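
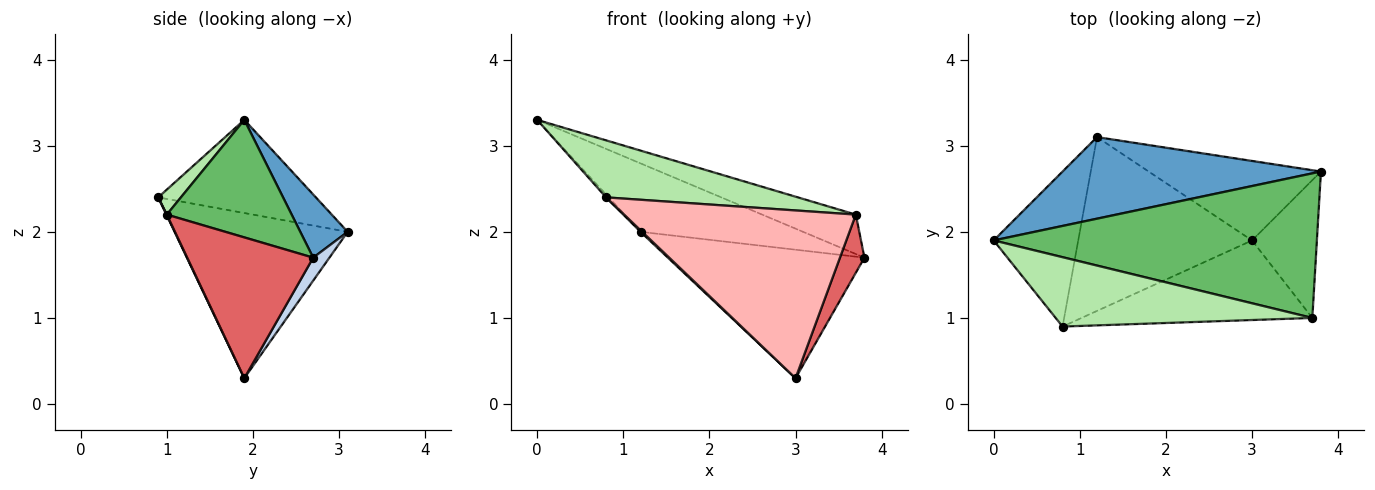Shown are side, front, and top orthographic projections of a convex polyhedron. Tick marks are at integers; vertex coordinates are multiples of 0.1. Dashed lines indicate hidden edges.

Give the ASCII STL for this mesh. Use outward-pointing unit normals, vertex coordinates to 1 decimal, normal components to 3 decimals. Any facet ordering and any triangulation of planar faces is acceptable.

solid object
 facet normal 0.184 0.632 0.753
  outer loop
   vertex 1.2 3.1 2.0
   vertex 0.0 1.9 3.3
   vertex 3.8 2.7 1.7
  endloop
 endfacet
 facet normal 0.070 0.848 -0.525
  outer loop
   vertex 1.2 3.1 2.0
   vertex 3.8 2.7 1.7
   vertex 3.0 1.9 0.3
  endloop
 endfacet
 facet normal -0.740 0.012 -0.672
  outer loop
   vertex 1.2 3.1 2.0
   vertex 0.8 0.9 2.4
   vertex 0.0 1.9 3.3
  endloop
 endfacet
 facet normal -0.689 -0.007 -0.725
  outer loop
   vertex 1.2 3.1 2.0
   vertex 3.0 1.9 0.3
   vertex 0.8 0.9 2.4
  endloop
 endfacet
 facet normal 0.331 0.248 0.910
  outer loop
   vertex 3.7 1.0 2.2
   vertex 3.8 2.7 1.7
   vertex 0.0 1.9 3.3
  endloop
 endfacet
 facet normal 0.075 -0.633 0.770
  outer loop
   vertex 3.7 1.0 2.2
   vertex 0.0 1.9 3.3
   vertex 0.8 0.9 2.4
  endloop
 endfacet
 facet normal 0.895 -0.174 -0.412
  outer loop
   vertex 3.7 1.0 2.2
   vertex 3.0 1.9 0.3
   vertex 3.8 2.7 1.7
  endloop
 endfacet
 facet normal 0.002 -0.904 -0.429
  outer loop
   vertex 3.7 1.0 2.2
   vertex 0.8 0.9 2.4
   vertex 3.0 1.9 0.3
  endloop
 endfacet
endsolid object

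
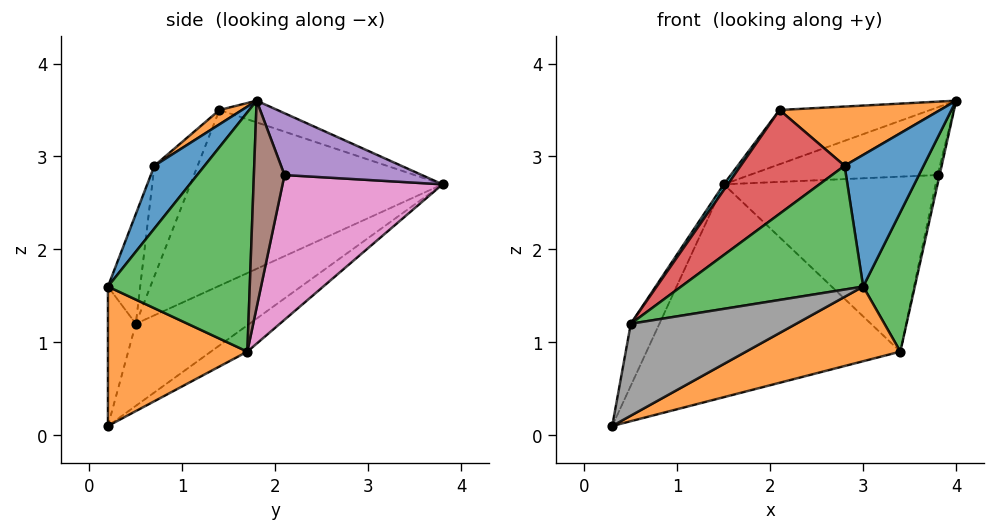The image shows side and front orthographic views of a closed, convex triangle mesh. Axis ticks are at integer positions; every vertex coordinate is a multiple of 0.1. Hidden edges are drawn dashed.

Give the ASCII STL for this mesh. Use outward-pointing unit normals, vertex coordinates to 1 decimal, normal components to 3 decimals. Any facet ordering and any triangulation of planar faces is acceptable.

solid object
 facet normal -0.086 0.602 -0.794
  outer loop
   vertex 3.4 1.7 0.9
   vertex 0.3 0.2 0.1
   vertex 1.5 3.8 2.7
  endloop
 endfacet
 facet normal 0.428 -0.473 -0.770
  outer loop
   vertex 3.4 1.7 0.9
   vertex 3.0 0.2 1.6
   vertex 0.3 0.2 0.1
  endloop
 endfacet
 facet normal 0.922 -0.336 -0.192
  outer loop
   vertex 3.4 1.7 0.9
   vertex 4.0 1.8 3.6
   vertex 3.0 0.2 1.6
  endloop
 endfacet
 facet normal -0.111 0.289 0.951
  outer loop
   vertex 2.1 1.4 3.5
   vertex 4.0 1.8 3.6
   vertex 1.5 3.8 2.7
  endloop
 endfacet
 facet normal 0.583 0.798 0.153
  outer loop
   vertex 3.8 2.1 2.8
   vertex 1.5 3.8 2.7
   vertex 4.0 1.8 3.6
  endloop
 endfacet
 facet normal 0.974 0.066 -0.219
  outer loop
   vertex 3.8 2.1 2.8
   vertex 4.0 1.8 3.6
   vertex 3.4 1.7 0.9
  endloop
 endfacet
 facet normal 0.578 0.765 -0.283
  outer loop
   vertex 3.8 2.1 2.8
   vertex 3.4 1.7 0.9
   vertex 1.5 3.8 2.7
  endloop
 endfacet
 facet normal -0.159 -0.945 0.287
  outer loop
   vertex 0.5 0.5 1.2
   vertex 0.3 0.2 0.1
   vertex 3.0 0.2 1.6
  endloop
 endfacet
 facet normal -0.964 0.243 0.109
  outer loop
   vertex 0.5 0.5 1.2
   vertex 1.5 3.8 2.7
   vertex 0.3 0.2 0.1
  endloop
 endfacet
 facet normal -0.818 -0.013 0.574
  outer loop
   vertex 0.5 0.5 1.2
   vertex 2.1 1.4 3.5
   vertex 1.5 3.8 2.7
  endloop
 endfacet
 facet normal 0.497 -0.782 0.377
  outer loop
   vertex 2.8 0.7 2.9
   vertex 3.0 0.2 1.6
   vertex 4.0 1.8 3.6
  endloop
 endfacet
 facet normal 0.084 -0.599 0.797
  outer loop
   vertex 2.8 0.7 2.9
   vertex 4.0 1.8 3.6
   vertex 2.1 1.4 3.5
  endloop
 endfacet
 facet normal -0.165 -0.929 0.332
  outer loop
   vertex 2.8 0.7 2.9
   vertex 0.5 0.5 1.2
   vertex 3.0 0.2 1.6
  endloop
 endfacet
 facet normal -0.325 -0.782 0.532
  outer loop
   vertex 2.8 0.7 2.9
   vertex 2.1 1.4 3.5
   vertex 0.5 0.5 1.2
  endloop
 endfacet
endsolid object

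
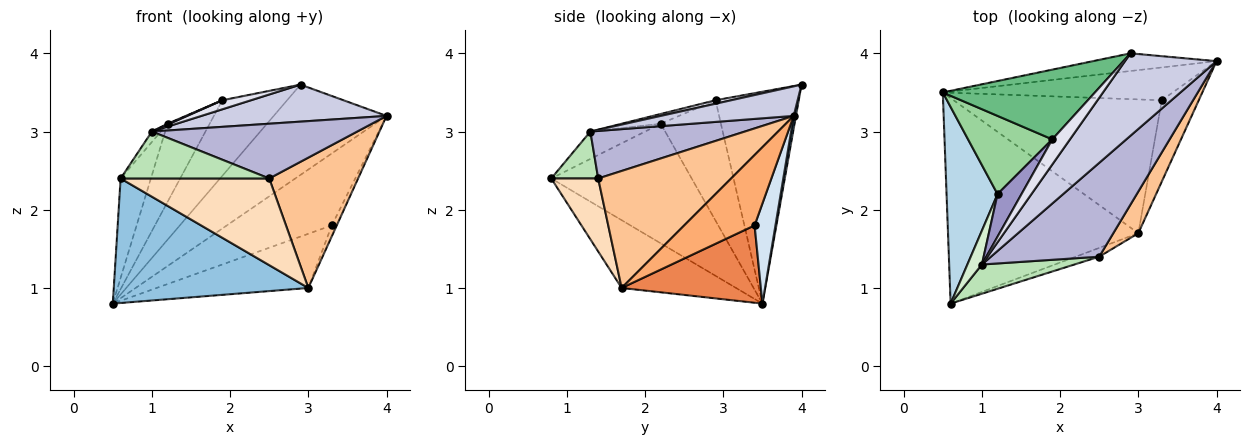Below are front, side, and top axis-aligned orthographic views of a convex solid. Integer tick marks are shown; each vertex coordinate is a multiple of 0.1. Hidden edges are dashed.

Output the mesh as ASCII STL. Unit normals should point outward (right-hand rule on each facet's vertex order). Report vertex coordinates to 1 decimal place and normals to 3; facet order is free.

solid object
 facet normal 0.019 0.981 -0.192
  outer loop
   vertex 2.9 4.0 3.6
   vertex 4.0 3.9 3.2
   vertex 0.5 3.5 0.8
  endloop
 endfacet
 facet normal -0.291 -0.496 -0.818
  outer loop
   vertex 3.0 1.7 1.0
   vertex 0.6 0.8 2.4
   vertex 0.5 3.5 0.8
  endloop
 endfacet
 facet normal -0.902 0.194 0.385
  outer loop
   vertex 1.2 2.2 3.1
   vertex 0.5 3.5 0.8
   vertex 0.6 0.8 2.4
  endloop
 endfacet
 facet normal 0.178 0.895 -0.409
  outer loop
   vertex 3.3 3.4 1.8
   vertex 0.5 3.5 0.8
   vertex 4.0 3.9 3.2
  endloop
 endfacet
 facet normal 0.326 0.355 -0.876
  outer loop
   vertex 3.3 3.4 1.8
   vertex 3.0 1.7 1.0
   vertex 0.5 3.5 0.8
  endloop
 endfacet
 facet normal 0.884 0.062 -0.464
  outer loop
   vertex 3.3 3.4 1.8
   vertex 4.0 3.9 3.2
   vertex 3.0 1.7 1.0
  endloop
 endfacet
 facet normal 0.819 -0.547 0.175
  outer loop
   vertex 2.5 1.4 2.4
   vertex 3.0 1.7 1.0
   vertex 4.0 3.9 3.2
  endloop
 endfacet
 facet normal 0.300 -0.949 -0.096
  outer loop
   vertex 2.5 1.4 2.4
   vertex 0.6 0.8 2.4
   vertex 3.0 1.7 1.0
  endloop
 endfacet
 facet normal -0.687 0.534 0.493
  outer loop
   vertex 1.9 2.9 3.4
   vertex 2.9 4.0 3.6
   vertex 0.5 3.5 0.8
  endloop
 endfacet
 facet normal -0.711 0.497 0.497
  outer loop
   vertex 1.9 2.9 3.4
   vertex 0.5 3.5 0.8
   vertex 1.2 2.2 3.1
  endloop
 endfacet
 facet normal 0.259 -0.820 0.511
  outer loop
   vertex 1.0 1.3 3.0
   vertex 0.6 0.8 2.4
   vertex 2.5 1.4 2.4
  endloop
 endfacet
 facet normal -0.874 0.143 0.464
  outer loop
   vertex 1.0 1.3 3.0
   vertex 1.2 2.2 3.1
   vertex 0.6 0.8 2.4
  endloop
 endfacet
 facet normal -0.378 -0.019 0.926
  outer loop
   vertex 1.0 1.3 3.0
   vertex 1.9 2.9 3.4
   vertex 1.2 2.2 3.1
  endloop
 endfacet
 facet normal 0.354 -0.471 0.808
  outer loop
   vertex 1.0 1.3 3.0
   vertex 2.5 1.4 2.4
   vertex 4.0 3.9 3.2
  endloop
 endfacet
 facet normal 0.282 -0.393 0.875
  outer loop
   vertex 1.0 1.3 3.0
   vertex 4.0 3.9 3.2
   vertex 2.9 4.0 3.6
  endloop
 endfacet
 facet normal 0.182 -0.334 0.925
  outer loop
   vertex 1.0 1.3 3.0
   vertex 2.9 4.0 3.6
   vertex 1.9 2.9 3.4
  endloop
 endfacet
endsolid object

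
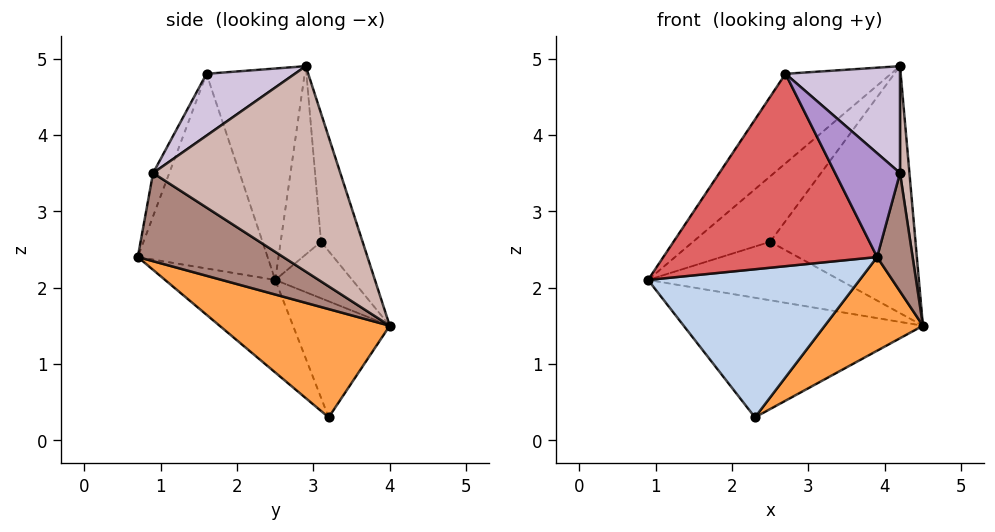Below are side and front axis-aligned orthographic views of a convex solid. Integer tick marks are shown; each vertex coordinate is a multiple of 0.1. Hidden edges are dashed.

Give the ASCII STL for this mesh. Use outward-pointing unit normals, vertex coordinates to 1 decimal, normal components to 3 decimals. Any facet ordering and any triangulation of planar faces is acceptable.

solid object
 facet normal -0.374 0.925 0.069
  outer loop
   vertex 2.3 3.2 0.3
   vertex 0.9 2.5 2.1
   vertex 4.5 4.0 1.5
  endloop
 endfacet
 facet normal -0.378 -0.725 -0.576
  outer loop
   vertex 2.3 3.2 0.3
   vertex 3.9 0.7 2.4
   vertex 0.9 2.5 2.1
  endloop
 endfacet
 facet normal 0.540 -0.311 -0.782
  outer loop
   vertex 2.3 3.2 0.3
   vertex 4.5 4.0 1.5
   vertex 3.9 0.7 2.4
  endloop
 endfacet
 facet normal -0.372 0.925 0.080
  outer loop
   vertex 2.5 3.1 2.6
   vertex 4.5 4.0 1.5
   vertex 0.9 2.5 2.1
  endloop
 endfacet
 facet normal -0.427 0.817 0.387
  outer loop
   vertex 2.5 3.1 2.6
   vertex 0.9 2.5 2.1
   vertex 4.2 2.9 4.9
  endloop
 endfacet
 facet normal -0.264 0.924 0.276
  outer loop
   vertex 2.5 3.1 2.6
   vertex 4.2 2.9 4.9
   vertex 4.5 4.0 1.5
  endloop
 endfacet
 facet normal -0.518 -0.853 0.061
  outer loop
   vertex 2.7 1.6 4.8
   vertex 0.9 2.5 2.1
   vertex 3.9 0.7 2.4
  endloop
 endfacet
 facet normal -0.558 0.600 0.572
  outer loop
   vertex 2.7 1.6 4.8
   vertex 4.2 2.9 4.9
   vertex 0.9 2.5 2.1
  endloop
 endfacet
 facet normal -0.236 -0.943 0.236
  outer loop
   vertex 4.2 0.9 3.5
   vertex 2.7 1.6 4.8
   vertex 3.9 0.7 2.4
  endloop
 endfacet
 facet normal 0.405 -0.524 0.749
  outer loop
   vertex 4.2 0.9 3.5
   vertex 4.2 2.9 4.9
   vertex 2.7 1.6 4.8
  endloop
 endfacet
 facet normal 0.948 -0.232 -0.217
  outer loop
   vertex 4.2 0.9 3.5
   vertex 3.9 0.7 2.4
   vertex 4.5 4.0 1.5
  endloop
 endfacet
 facet normal 0.996 -0.050 0.072
  outer loop
   vertex 4.2 0.9 3.5
   vertex 4.5 4.0 1.5
   vertex 4.2 2.9 4.9
  endloop
 endfacet
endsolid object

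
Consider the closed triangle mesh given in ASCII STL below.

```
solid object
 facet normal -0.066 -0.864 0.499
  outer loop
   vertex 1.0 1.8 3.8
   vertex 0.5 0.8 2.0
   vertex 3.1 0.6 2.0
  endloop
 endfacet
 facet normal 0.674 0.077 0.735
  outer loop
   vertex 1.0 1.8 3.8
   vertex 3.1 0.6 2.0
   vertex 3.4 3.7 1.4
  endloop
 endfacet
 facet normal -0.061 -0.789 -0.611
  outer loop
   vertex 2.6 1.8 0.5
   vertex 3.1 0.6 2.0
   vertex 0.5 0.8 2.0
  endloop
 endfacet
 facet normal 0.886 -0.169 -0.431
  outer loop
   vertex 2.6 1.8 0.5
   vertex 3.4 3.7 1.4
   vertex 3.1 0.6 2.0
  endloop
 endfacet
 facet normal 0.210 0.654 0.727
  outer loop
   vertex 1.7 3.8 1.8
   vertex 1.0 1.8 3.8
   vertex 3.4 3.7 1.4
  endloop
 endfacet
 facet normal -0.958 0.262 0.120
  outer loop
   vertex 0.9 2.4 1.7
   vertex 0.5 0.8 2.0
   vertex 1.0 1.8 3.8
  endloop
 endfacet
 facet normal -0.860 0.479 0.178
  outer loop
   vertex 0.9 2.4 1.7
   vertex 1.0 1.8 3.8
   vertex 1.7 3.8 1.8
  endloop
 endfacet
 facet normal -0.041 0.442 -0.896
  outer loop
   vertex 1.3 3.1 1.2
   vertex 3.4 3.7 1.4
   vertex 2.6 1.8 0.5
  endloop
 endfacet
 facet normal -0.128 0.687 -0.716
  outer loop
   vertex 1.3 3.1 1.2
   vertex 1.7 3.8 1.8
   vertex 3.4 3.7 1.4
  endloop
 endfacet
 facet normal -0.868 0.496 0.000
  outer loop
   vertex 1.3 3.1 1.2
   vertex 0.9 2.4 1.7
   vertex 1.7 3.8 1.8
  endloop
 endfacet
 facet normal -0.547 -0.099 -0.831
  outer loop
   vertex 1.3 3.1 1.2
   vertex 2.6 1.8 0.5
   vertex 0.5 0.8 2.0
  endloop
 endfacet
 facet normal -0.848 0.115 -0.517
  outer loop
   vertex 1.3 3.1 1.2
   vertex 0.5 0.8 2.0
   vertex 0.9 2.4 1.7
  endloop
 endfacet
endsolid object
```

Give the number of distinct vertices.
8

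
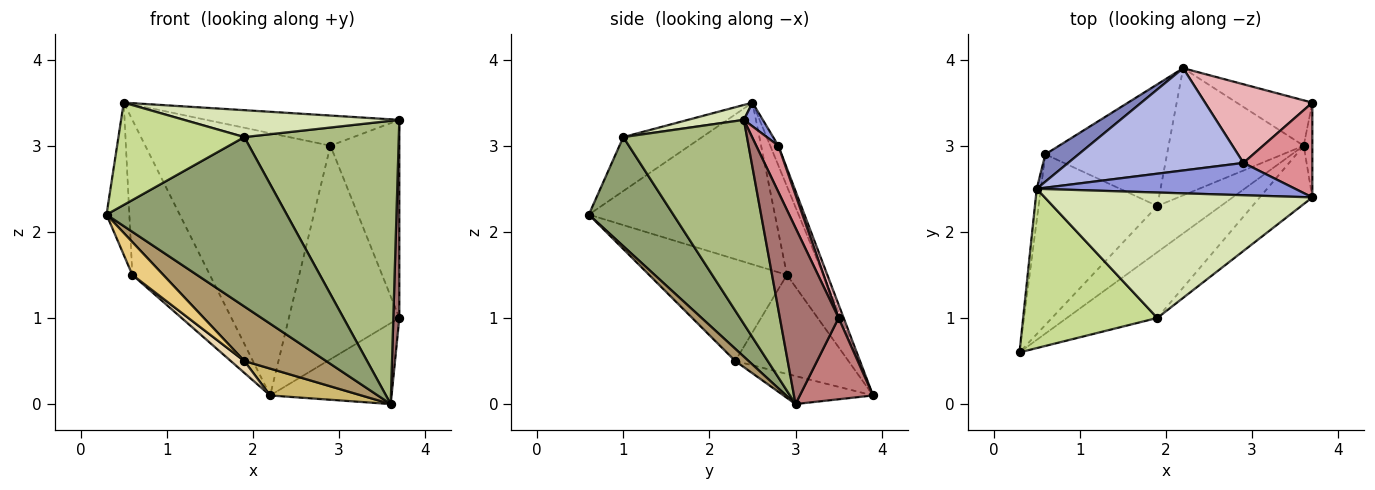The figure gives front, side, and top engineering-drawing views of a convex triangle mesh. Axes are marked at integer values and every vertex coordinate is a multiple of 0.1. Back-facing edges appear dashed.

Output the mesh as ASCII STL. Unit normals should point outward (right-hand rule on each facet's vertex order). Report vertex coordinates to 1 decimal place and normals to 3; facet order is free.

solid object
 facet normal -0.992 0.122 -0.025
  outer loop
   vertex 0.6 2.9 1.5
   vertex 0.3 0.6 2.2
   vertex 0.5 2.5 3.5
  endloop
 endfacet
 facet normal -0.420 0.894 0.158
  outer loop
   vertex 0.6 2.9 1.5
   vertex 0.5 2.5 3.5
   vertex 2.2 3.9 0.1
  endloop
 endfacet
 facet normal 0.067 0.681 0.729
  outer loop
   vertex 2.9 2.8 3.0
   vertex 0.5 2.5 3.5
   vertex 3.7 2.4 3.3
  endloop
 endfacet
 facet normal -0.041 0.931 0.363
  outer loop
   vertex 2.9 2.8 3.0
   vertex 2.2 3.9 0.1
   vertex 0.5 2.5 3.5
  endloop
 endfacet
 facet normal 0.400 -0.854 -0.332
  outer loop
   vertex 1.9 1.0 3.1
   vertex 0.3 0.6 2.2
   vertex 3.6 3.0 0.0
  endloop
 endfacet
 facet normal 0.617 -0.771 -0.159
  outer loop
   vertex 1.9 1.0 3.1
   vertex 3.6 3.0 0.0
   vertex 3.7 2.4 3.3
  endloop
 endfacet
 facet normal -0.320 -0.512 0.797
  outer loop
   vertex 1.9 1.0 3.1
   vertex 0.5 2.5 3.5
   vertex 0.3 0.6 2.2
  endloop
 endfacet
 facet normal 0.054 -0.210 0.976
  outer loop
   vertex 1.9 1.0 3.1
   vertex 3.7 2.4 3.3
   vertex 0.5 2.5 3.5
  endloop
 endfacet
 facet normal 0.123 -0.757 -0.641
  outer loop
   vertex 1.9 2.3 0.5
   vertex 3.6 3.0 0.0
   vertex 0.3 0.6 2.2
  endloop
 endfacet
 facet normal -0.199 -0.202 -0.959
  outer loop
   vertex 1.9 2.3 0.5
   vertex 2.2 3.9 0.1
   vertex 3.6 3.0 0.0
  endloop
 endfacet
 facet normal -0.644 -0.145 -0.751
  outer loop
   vertex 1.9 2.3 0.5
   vertex 0.3 0.6 2.2
   vertex 0.6 2.9 1.5
  endloop
 endfacet
 facet normal -0.630 -0.075 -0.773
  outer loop
   vertex 1.9 2.3 0.5
   vertex 0.6 2.9 1.5
   vertex 2.2 3.9 0.1
  endloop
 endfacet
 facet normal 0.994 -0.102 -0.049
  outer loop
   vertex 3.7 3.5 1.0
   vertex 3.7 2.4 3.3
   vertex 3.6 3.0 0.0
  endloop
 endfacet
 facet normal 0.465 0.772 -0.433
  outer loop
   vertex 3.7 3.5 1.0
   vertex 3.6 3.0 0.0
   vertex 2.2 3.9 0.1
  endloop
 endfacet
 facet normal 0.278 0.867 0.414
  outer loop
   vertex 3.7 3.5 1.0
   vertex 2.9 2.8 3.0
   vertex 3.7 2.4 3.3
  endloop
 endfacet
 facet normal 0.043 0.938 0.345
  outer loop
   vertex 3.7 3.5 1.0
   vertex 2.2 3.9 0.1
   vertex 2.9 2.8 3.0
  endloop
 endfacet
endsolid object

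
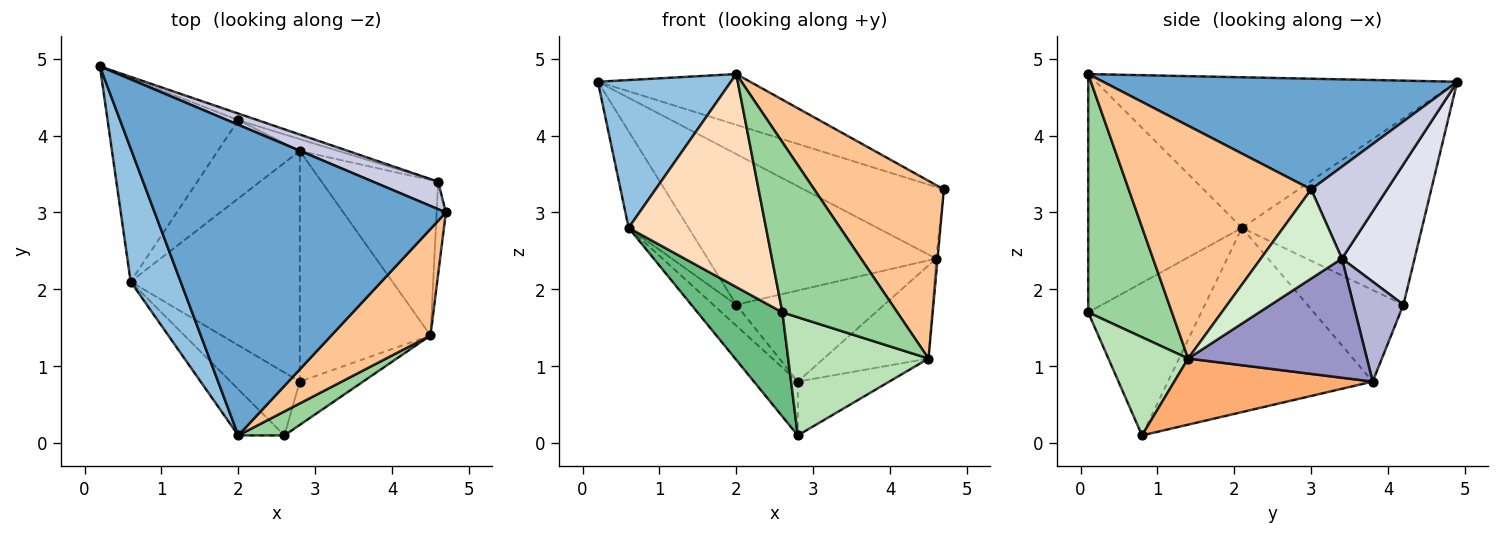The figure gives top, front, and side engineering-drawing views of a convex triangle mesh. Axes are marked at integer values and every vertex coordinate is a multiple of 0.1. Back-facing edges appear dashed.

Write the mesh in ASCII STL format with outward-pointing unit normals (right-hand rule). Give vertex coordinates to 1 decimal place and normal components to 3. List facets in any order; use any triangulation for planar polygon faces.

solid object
 facet normal 0.351 0.151 0.924
  outer loop
   vertex 2.0 0.1 4.8
   vertex 4.7 3.0 3.3
   vertex 0.2 4.9 4.7
  endloop
 endfacet
 facet normal -0.896 -0.330 0.297
  outer loop
   vertex 0.6 2.1 2.8
   vertex 2.0 0.1 4.8
   vertex 0.2 4.9 4.7
  endloop
 endfacet
 facet normal -0.728 0.156 -0.668
  outer loop
   vertex 0.6 2.1 2.8
   vertex 2.8 3.8 0.8
   vertex 2.8 0.8 0.1
  endloop
 endfacet
 facet normal -0.790 0.263 -0.554
  outer loop
   vertex 2.0 4.2 1.8
   vertex 0.6 2.1 2.8
   vertex 0.2 4.9 4.7
  endloop
 endfacet
 facet normal -0.733 0.176 -0.657
  outer loop
   vertex 2.0 4.2 1.8
   vertex 2.8 3.8 0.8
   vertex 0.6 2.1 2.8
  endloop
 endfacet
 facet normal 0.442 0.204 -0.874
  outer loop
   vertex 4.5 1.4 1.1
   vertex 2.8 0.8 0.1
   vertex 2.8 3.8 0.8
  endloop
 endfacet
 facet normal 0.770 -0.547 0.328
  outer loop
   vertex 4.5 1.4 1.1
   vertex 4.7 3.0 3.3
   vertex 2.0 0.1 4.8
  endloop
 endfacet
 facet normal -0.738 -0.659 -0.143
  outer loop
   vertex 2.6 0.1 1.7
   vertex 2.0 0.1 4.8
   vertex 0.6 2.1 2.8
  endloop
 endfacet
 facet normal -0.752 -0.564 -0.341
  outer loop
   vertex 2.6 0.1 1.7
   vertex 0.6 2.1 2.8
   vertex 2.8 0.8 0.1
  endloop
 endfacet
 facet normal 0.585 -0.803 0.113
  outer loop
   vertex 2.6 0.1 1.7
   vertex 4.5 1.4 1.1
   vertex 2.0 0.1 4.8
  endloop
 endfacet
 facet normal 0.471 -0.828 -0.304
  outer loop
   vertex 2.6 0.1 1.7
   vertex 2.8 0.8 0.1
   vertex 4.5 1.4 1.1
  endloop
 endfacet
 facet normal 0.995 0.017 -0.103
  outer loop
   vertex 4.6 3.4 2.4
   vertex 4.7 3.0 3.3
   vertex 4.5 1.4 1.1
  endloop
 endfacet
 facet normal 0.659 0.386 -0.645
  outer loop
   vertex 4.6 3.4 2.4
   vertex 4.5 1.4 1.1
   vertex 2.8 3.8 0.8
  endloop
 endfacet
 facet normal 0.318 0.940 -0.122
  outer loop
   vertex 4.6 3.4 2.4
   vertex 2.8 3.8 0.8
   vertex 2.0 4.2 1.8
  endloop
 endfacet
 facet normal 0.451 0.833 0.320
  outer loop
   vertex 4.6 3.4 2.4
   vertex 0.2 4.9 4.7
   vertex 4.7 3.0 3.3
  endloop
 endfacet
 facet normal 0.303 0.952 -0.042
  outer loop
   vertex 4.6 3.4 2.4
   vertex 2.0 4.2 1.8
   vertex 0.2 4.9 4.7
  endloop
 endfacet
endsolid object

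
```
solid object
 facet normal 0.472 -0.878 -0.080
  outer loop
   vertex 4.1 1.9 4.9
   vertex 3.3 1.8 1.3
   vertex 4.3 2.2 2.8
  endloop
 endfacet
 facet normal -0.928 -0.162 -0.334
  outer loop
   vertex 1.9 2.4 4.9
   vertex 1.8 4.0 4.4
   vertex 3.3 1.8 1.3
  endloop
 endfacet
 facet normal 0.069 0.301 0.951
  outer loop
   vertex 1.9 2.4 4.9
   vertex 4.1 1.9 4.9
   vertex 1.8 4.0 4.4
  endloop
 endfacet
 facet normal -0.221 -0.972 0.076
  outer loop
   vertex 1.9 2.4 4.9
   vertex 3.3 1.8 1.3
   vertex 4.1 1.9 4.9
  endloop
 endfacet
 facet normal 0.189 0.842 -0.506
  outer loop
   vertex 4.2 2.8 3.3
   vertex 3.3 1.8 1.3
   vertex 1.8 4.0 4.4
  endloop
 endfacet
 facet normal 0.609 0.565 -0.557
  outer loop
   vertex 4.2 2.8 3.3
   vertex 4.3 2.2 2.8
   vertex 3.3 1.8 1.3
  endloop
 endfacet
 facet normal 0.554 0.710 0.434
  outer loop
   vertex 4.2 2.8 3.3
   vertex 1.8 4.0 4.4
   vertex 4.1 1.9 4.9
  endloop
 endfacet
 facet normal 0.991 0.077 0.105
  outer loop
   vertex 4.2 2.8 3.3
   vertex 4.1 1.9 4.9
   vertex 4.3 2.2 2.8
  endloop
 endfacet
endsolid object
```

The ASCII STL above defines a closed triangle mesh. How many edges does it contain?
12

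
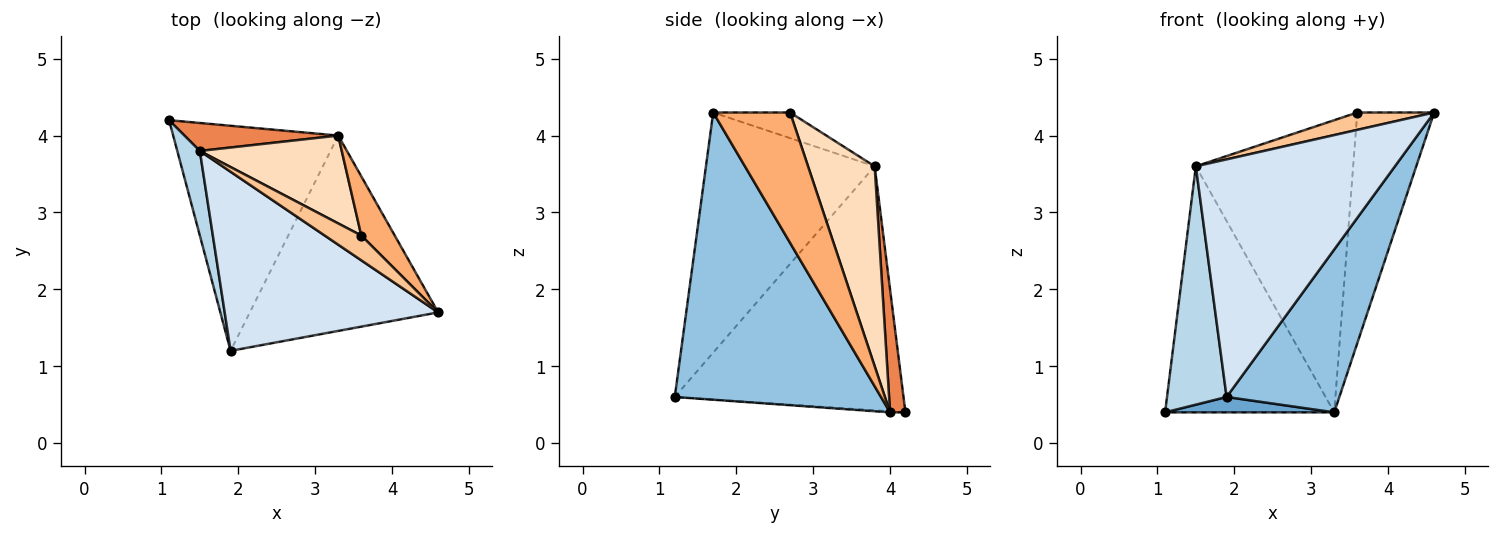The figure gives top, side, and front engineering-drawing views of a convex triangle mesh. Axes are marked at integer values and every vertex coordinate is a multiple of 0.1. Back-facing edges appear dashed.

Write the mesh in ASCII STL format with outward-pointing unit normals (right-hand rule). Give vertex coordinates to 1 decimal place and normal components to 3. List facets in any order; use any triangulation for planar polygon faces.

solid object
 facet normal -0.006 -0.068 -0.998
  outer loop
   vertex 3.3 4.0 0.4
   vertex 1.9 1.2 0.6
   vertex 1.1 4.2 0.4
  endloop
 endfacet
 facet normal 0.760 -0.416 -0.499
  outer loop
   vertex 3.3 4.0 0.4
   vertex 4.6 1.7 4.3
   vertex 1.9 1.2 0.6
  endloop
 endfacet
 facet normal -0.964 -0.251 0.089
  outer loop
   vertex 1.5 3.8 3.6
   vertex 1.1 4.2 0.4
   vertex 1.9 1.2 0.6
  endloop
 endfacet
 facet normal -0.561 -0.661 0.498
  outer loop
   vertex 1.5 3.8 3.6
   vertex 1.9 1.2 0.6
   vertex 4.6 1.7 4.3
  endloop
 endfacet
 facet normal 0.090 0.990 0.112
  outer loop
   vertex 1.5 3.8 3.6
   vertex 3.3 4.0 0.4
   vertex 1.1 4.2 0.4
  endloop
 endfacet
 facet normal 0.696 0.696 0.178
  outer loop
   vertex 3.6 2.7 4.3
   vertex 4.6 1.7 4.3
   vertex 3.3 4.0 0.4
  endloop
 endfacet
 facet normal -0.497 -0.497 0.711
  outer loop
   vertex 3.6 2.7 4.3
   vertex 1.5 3.8 3.6
   vertex 4.6 1.7 4.3
  endloop
 endfacet
 facet normal 0.376 0.887 0.267
  outer loop
   vertex 3.6 2.7 4.3
   vertex 3.3 4.0 0.4
   vertex 1.5 3.8 3.6
  endloop
 endfacet
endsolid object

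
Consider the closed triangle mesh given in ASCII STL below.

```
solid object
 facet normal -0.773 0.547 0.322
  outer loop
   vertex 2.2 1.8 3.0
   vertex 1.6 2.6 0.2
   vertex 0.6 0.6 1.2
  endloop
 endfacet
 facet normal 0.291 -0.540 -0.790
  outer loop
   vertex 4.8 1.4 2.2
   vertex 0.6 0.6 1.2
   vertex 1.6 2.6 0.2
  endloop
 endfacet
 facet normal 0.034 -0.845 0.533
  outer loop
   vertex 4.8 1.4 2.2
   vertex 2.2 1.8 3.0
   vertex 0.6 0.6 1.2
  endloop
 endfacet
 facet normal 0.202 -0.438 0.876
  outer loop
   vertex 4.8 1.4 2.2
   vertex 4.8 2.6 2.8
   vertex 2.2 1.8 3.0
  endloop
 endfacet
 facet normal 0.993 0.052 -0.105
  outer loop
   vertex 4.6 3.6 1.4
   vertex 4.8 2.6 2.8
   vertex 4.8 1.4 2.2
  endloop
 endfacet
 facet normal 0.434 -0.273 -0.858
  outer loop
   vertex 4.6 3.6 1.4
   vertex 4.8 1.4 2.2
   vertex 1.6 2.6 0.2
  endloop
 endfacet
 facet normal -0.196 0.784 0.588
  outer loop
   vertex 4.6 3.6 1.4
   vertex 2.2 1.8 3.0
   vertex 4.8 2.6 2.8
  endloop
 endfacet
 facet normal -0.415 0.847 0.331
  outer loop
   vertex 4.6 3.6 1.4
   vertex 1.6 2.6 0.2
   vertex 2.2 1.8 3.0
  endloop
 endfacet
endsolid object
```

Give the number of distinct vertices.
6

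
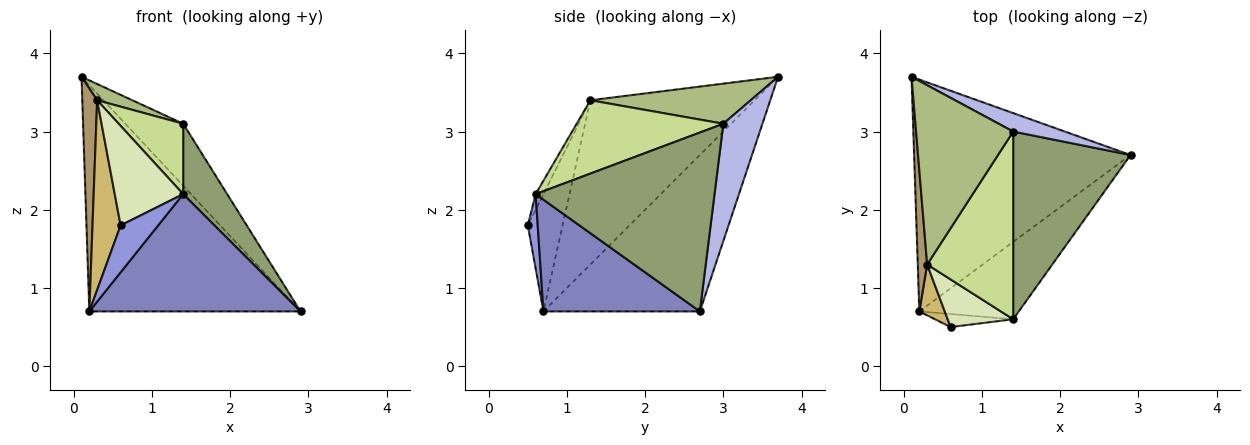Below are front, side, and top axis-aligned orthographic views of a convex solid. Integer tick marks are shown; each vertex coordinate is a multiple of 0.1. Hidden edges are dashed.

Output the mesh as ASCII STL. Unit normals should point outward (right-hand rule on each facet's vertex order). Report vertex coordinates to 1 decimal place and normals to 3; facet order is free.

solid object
 facet normal -0.460 0.620 -0.636
  outer loop
   vertex 0.2 0.7 0.7
   vertex 0.1 3.7 3.7
   vertex 2.9 2.7 0.7
  endloop
 endfacet
 facet normal 0.526 -0.710 -0.468
  outer loop
   vertex 0.2 0.7 0.7
   vertex 2.9 2.7 0.7
   vertex 1.4 0.6 2.2
  endloop
 endfacet
 facet normal 0.246 -0.934 -0.259
  outer loop
   vertex 0.2 0.7 0.7
   vertex 1.4 0.6 2.2
   vertex 0.6 0.5 1.8
  endloop
 endfacet
 facet normal 0.544 0.805 0.239
  outer loop
   vertex 1.4 3.0 3.1
   vertex 2.9 2.7 0.7
   vertex 0.1 3.7 3.7
  endloop
 endfacet
 facet normal 0.819 -0.201 0.537
  outer loop
   vertex 1.4 3.0 3.1
   vertex 1.4 0.6 2.2
   vertex 2.9 2.7 0.7
  endloop
 endfacet
 facet normal 0.380 -0.083 0.921
  outer loop
   vertex 0.3 1.3 3.4
   vertex 1.4 3.0 3.1
   vertex 0.1 3.7 3.7
  endloop
 endfacet
 facet normal 0.624 -0.274 0.732
  outer loop
   vertex 0.3 1.3 3.4
   vertex 1.4 0.6 2.2
   vertex 1.4 3.0 3.1
  endloop
 endfacet
 facet normal -0.103 -0.897 0.429
  outer loop
   vertex 0.3 1.3 3.4
   vertex 0.6 0.5 1.8
   vertex 1.4 0.6 2.2
  endloop
 endfacet
 facet normal -0.994 -0.090 0.057
  outer loop
   vertex 0.3 1.3 3.4
   vertex 0.1 3.7 3.7
   vertex 0.2 0.7 0.7
  endloop
 endfacet
 facet normal -0.767 -0.620 0.166
  outer loop
   vertex 0.3 1.3 3.4
   vertex 0.2 0.7 0.7
   vertex 0.6 0.5 1.8
  endloop
 endfacet
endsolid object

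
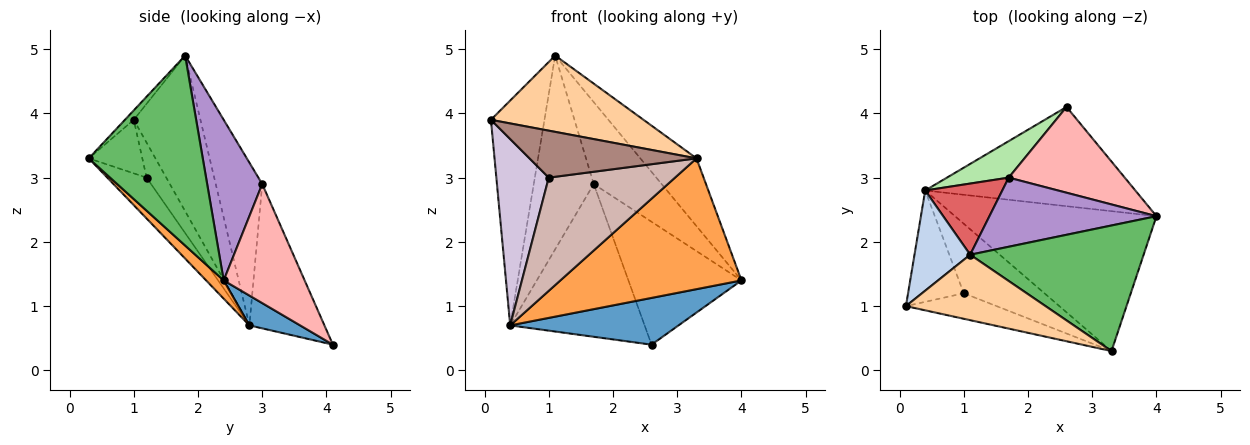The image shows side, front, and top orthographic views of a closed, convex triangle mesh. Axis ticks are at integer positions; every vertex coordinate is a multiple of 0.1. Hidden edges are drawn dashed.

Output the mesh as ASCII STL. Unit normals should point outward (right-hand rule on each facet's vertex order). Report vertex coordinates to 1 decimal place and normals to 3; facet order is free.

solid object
 facet normal 0.127 -0.423 -0.897
  outer loop
   vertex 0.4 2.8 0.7
   vertex 2.6 4.1 0.4
   vertex 4.0 2.4 1.4
  endloop
 endfacet
 facet normal -0.751 0.603 0.269
  outer loop
   vertex 0.4 2.8 0.7
   vertex 0.1 1.0 3.9
   vertex 1.1 1.8 4.9
  endloop
 endfacet
 facet normal 0.066 -0.681 -0.729
  outer loop
   vertex 3.3 0.3 3.3
   vertex 0.4 2.8 0.7
   vertex 4.0 2.4 1.4
  endloop
 endfacet
 facet normal -0.044 -0.758 0.650
  outer loop
   vertex 3.3 0.3 3.3
   vertex 1.1 1.8 4.9
   vertex 0.1 1.0 3.9
  endloop
 endfacet
 facet normal 0.694 0.342 0.634
  outer loop
   vertex 3.3 0.3 3.3
   vertex 4.0 2.4 1.4
   vertex 1.1 1.8 4.9
  endloop
 endfacet
 facet normal -0.477 0.855 0.204
  outer loop
   vertex 1.7 3.0 2.9
   vertex 2.6 4.1 0.4
   vertex 0.4 2.8 0.7
  endloop
 endfacet
 facet normal -0.589 0.759 0.279
  outer loop
   vertex 1.7 3.0 2.9
   vertex 0.4 2.8 0.7
   vertex 1.1 1.8 4.9
  endloop
 endfacet
 facet normal 0.506 0.707 0.493
  outer loop
   vertex 1.7 3.0 2.9
   vertex 4.0 2.4 1.4
   vertex 2.6 4.1 0.4
  endloop
 endfacet
 facet normal 0.527 0.650 0.548
  outer loop
   vertex 1.7 3.0 2.9
   vertex 1.1 1.8 4.9
   vertex 4.0 2.4 1.4
  endloop
 endfacet
 facet normal -0.307 -0.817 -0.488
  outer loop
   vertex 1.0 1.2 3.0
   vertex 0.1 1.0 3.9
   vertex 0.4 2.8 0.7
  endloop
 endfacet
 facet normal -0.271 -0.846 -0.459
  outer loop
   vertex 1.0 1.2 3.0
   vertex 3.3 0.3 3.3
   vertex 0.1 1.0 3.9
  endloop
 endfacet
 facet normal -0.256 -0.824 -0.506
  outer loop
   vertex 1.0 1.2 3.0
   vertex 0.4 2.8 0.7
   vertex 3.3 0.3 3.3
  endloop
 endfacet
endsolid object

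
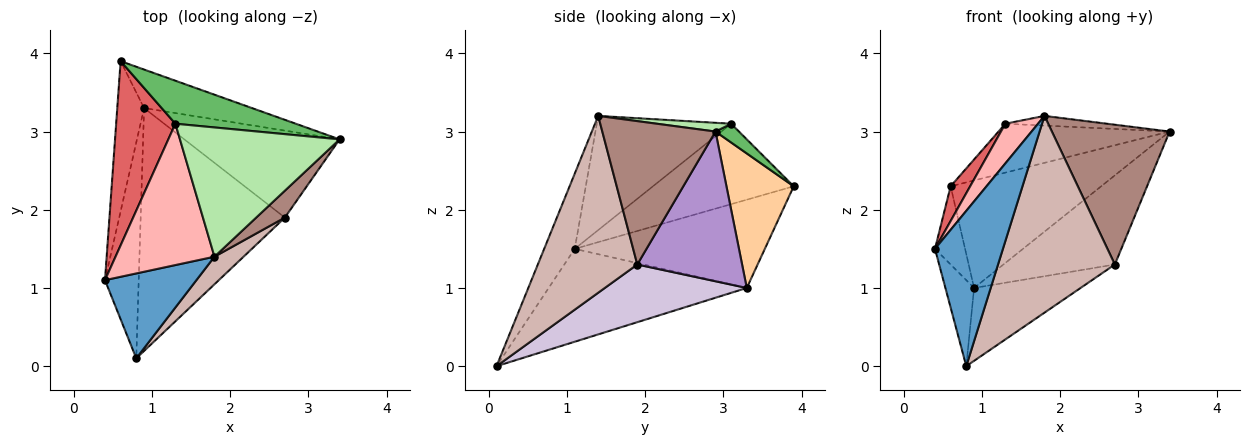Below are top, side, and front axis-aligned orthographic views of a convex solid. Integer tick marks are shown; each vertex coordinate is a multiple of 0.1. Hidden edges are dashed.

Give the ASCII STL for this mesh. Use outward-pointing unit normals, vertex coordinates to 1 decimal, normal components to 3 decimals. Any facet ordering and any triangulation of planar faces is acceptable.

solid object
 facet normal -0.367 -0.816 0.446
  outer loop
   vertex 1.8 1.4 3.2
   vertex 0.4 1.1 1.5
   vertex 0.8 0.1 0.0
  endloop
 endfacet
 facet normal -0.946 0.150 -0.287
  outer loop
   vertex 0.9 3.3 1.0
   vertex 0.4 1.1 1.5
   vertex 0.6 3.9 2.3
  endloop
 endfacet
 facet normal -0.931 0.135 -0.338
  outer loop
   vertex 0.9 3.3 1.0
   vertex 0.8 0.1 0.0
   vertex 0.4 1.1 1.5
  endloop
 endfacet
 facet normal 0.388 0.868 -0.311
  outer loop
   vertex 0.9 3.3 1.0
   vertex 0.6 3.9 2.3
   vertex 3.4 2.9 3.0
  endloop
 endfacet
 facet normal 0.102 0.747 0.657
  outer loop
   vertex 1.3 3.1 3.1
   vertex 3.4 2.9 3.0
   vertex 0.6 3.9 2.3
  endloop
 endfacet
 facet normal 0.055 0.075 0.996
  outer loop
   vertex 1.3 3.1 3.1
   vertex 1.8 1.4 3.2
   vertex 3.4 2.9 3.0
  endloop
 endfacet
 facet normal -0.800 -0.111 0.589
  outer loop
   vertex 1.3 3.1 3.1
   vertex 0.6 3.9 2.3
   vertex 0.4 1.1 1.5
  endloop
 endfacet
 facet normal -0.743 -0.181 0.644
  outer loop
   vertex 1.3 3.1 3.1
   vertex 0.4 1.1 1.5
   vertex 1.8 1.4 3.2
  endloop
 endfacet
 facet normal 0.558 0.594 -0.579
  outer loop
   vertex 2.7 1.9 1.3
   vertex 0.9 3.3 1.0
   vertex 3.4 2.9 3.0
  endloop
 endfacet
 facet normal 0.358 0.268 -0.894
  outer loop
   vertex 2.7 1.9 1.3
   vertex 0.8 0.1 0.0
   vertex 0.9 3.3 1.0
  endloop
 endfacet
 facet normal 0.687 -0.714 0.137
  outer loop
   vertex 2.7 1.9 1.3
   vertex 3.4 2.9 3.0
   vertex 1.8 1.4 3.2
  endloop
 endfacet
 facet normal 0.645 -0.757 0.106
  outer loop
   vertex 2.7 1.9 1.3
   vertex 1.8 1.4 3.2
   vertex 0.8 0.1 0.0
  endloop
 endfacet
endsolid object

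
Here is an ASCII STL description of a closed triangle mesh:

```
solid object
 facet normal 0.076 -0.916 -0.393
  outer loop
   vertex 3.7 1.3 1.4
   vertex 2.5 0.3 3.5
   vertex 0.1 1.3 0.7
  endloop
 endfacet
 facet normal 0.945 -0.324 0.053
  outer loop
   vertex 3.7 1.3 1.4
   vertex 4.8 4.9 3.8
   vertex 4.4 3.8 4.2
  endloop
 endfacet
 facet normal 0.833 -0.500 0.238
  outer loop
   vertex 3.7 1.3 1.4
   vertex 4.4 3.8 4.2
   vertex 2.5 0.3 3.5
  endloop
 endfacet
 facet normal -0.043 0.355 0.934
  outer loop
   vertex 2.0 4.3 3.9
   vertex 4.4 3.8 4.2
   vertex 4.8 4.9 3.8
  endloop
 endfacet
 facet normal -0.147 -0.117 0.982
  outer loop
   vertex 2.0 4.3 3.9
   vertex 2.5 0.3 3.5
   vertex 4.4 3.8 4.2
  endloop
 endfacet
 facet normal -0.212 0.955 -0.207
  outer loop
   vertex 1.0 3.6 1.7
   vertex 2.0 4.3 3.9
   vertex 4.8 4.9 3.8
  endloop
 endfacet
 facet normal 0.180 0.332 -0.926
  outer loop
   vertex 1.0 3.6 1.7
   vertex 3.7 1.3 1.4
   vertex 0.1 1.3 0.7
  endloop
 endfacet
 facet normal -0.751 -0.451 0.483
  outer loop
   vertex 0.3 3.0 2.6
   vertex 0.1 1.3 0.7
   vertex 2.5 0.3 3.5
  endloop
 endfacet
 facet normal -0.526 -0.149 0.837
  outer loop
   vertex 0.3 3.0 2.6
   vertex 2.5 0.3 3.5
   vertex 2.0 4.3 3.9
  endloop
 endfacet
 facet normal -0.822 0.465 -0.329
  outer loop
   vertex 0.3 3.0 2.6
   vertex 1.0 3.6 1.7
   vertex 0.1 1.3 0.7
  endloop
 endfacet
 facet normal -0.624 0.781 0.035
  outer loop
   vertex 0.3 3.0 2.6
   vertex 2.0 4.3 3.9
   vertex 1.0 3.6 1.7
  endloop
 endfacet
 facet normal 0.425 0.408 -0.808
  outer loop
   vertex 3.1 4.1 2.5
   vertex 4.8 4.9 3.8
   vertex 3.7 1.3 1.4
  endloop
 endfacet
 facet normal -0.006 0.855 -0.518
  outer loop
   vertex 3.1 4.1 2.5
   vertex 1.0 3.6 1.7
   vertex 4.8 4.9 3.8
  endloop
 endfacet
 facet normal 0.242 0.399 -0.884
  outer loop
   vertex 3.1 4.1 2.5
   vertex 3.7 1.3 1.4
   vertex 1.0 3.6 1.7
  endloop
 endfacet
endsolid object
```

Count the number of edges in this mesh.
21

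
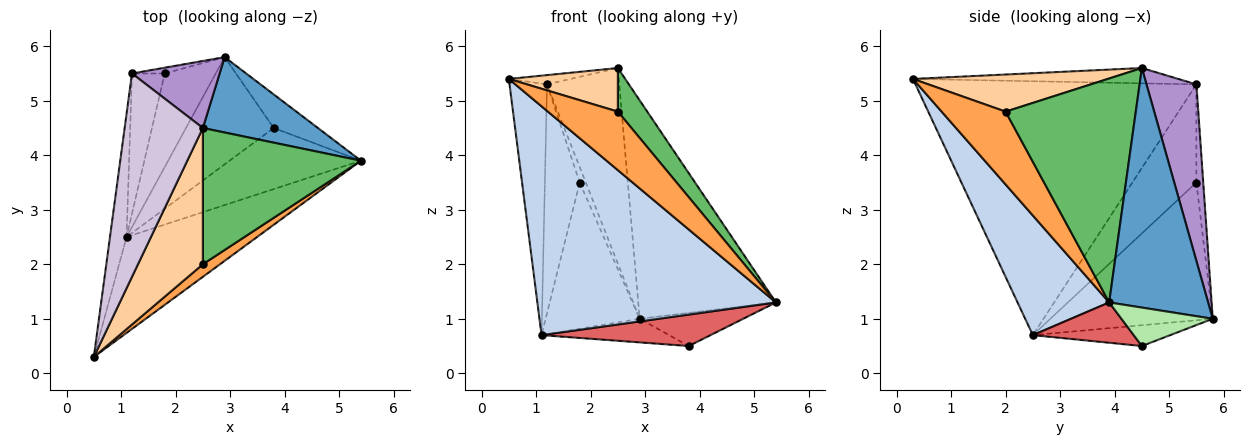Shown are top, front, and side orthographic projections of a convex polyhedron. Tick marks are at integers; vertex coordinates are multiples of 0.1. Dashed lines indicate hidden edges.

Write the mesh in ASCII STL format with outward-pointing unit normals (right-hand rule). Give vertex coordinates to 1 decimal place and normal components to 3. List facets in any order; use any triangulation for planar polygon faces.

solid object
 facet normal 0.562 0.782 0.270
  outer loop
   vertex 2.5 4.5 5.6
   vertex 5.4 3.9 1.3
   vertex 2.9 5.8 1.0
  endloop
 endfacet
 facet normal 0.334 -0.869 -0.364
  outer loop
   vertex 1.1 2.5 0.7
   vertex 5.4 3.9 1.3
   vertex 0.5 0.3 5.4
  endloop
 endfacet
 facet normal 0.667 -0.729 0.157
  outer loop
   vertex 2.5 2.0 4.8
   vertex 0.5 0.3 5.4
   vertex 5.4 3.9 1.3
  endloop
 endfacet
 facet normal 0.478 -0.268 0.836
  outer loop
   vertex 2.5 2.0 4.8
   vertex 2.5 4.5 5.6
   vertex 0.5 0.3 5.4
  endloop
 endfacet
 facet normal 0.803 -0.181 0.567
  outer loop
   vertex 2.5 2.0 4.8
   vertex 5.4 3.9 1.3
   vertex 2.5 4.5 5.6
  endloop
 endfacet
 facet normal 0.526 0.597 -0.605
  outer loop
   vertex 3.8 4.5 0.5
   vertex 2.9 5.8 1.0
   vertex 5.4 3.9 1.3
  endloop
 endfacet
 facet normal 0.263 -0.441 -0.858
  outer loop
   vertex 3.8 4.5 0.5
   vertex 5.4 3.9 1.3
   vertex 1.1 2.5 0.7
  endloop
 endfacet
 facet normal -0.226 0.210 -0.951
  outer loop
   vertex 3.8 4.5 0.5
   vertex 1.1 2.5 0.7
   vertex 2.9 5.8 1.0
  endloop
 endfacet
 facet normal 0.547 0.792 0.271
  outer loop
   vertex 1.2 5.5 5.3
   vertex 2.5 4.5 5.6
   vertex 2.9 5.8 1.0
  endloop
 endfacet
 facet normal -0.192 0.045 0.980
  outer loop
   vertex 1.2 5.5 5.3
   vertex 0.5 0.3 5.4
   vertex 2.5 4.5 5.6
  endloop
 endfacet
 facet normal -0.989 0.132 -0.065
  outer loop
   vertex 1.2 5.5 5.3
   vertex 1.1 2.5 0.7
   vertex 0.5 0.3 5.4
  endloop
 endfacet
 facet normal -0.824 0.477 -0.305
  outer loop
   vertex 1.8 5.5 3.5
   vertex 2.9 5.8 1.0
   vertex 1.1 2.5 0.7
  endloop
 endfacet
 facet normal -0.725 0.645 -0.242
  outer loop
   vertex 1.8 5.5 3.5
   vertex 1.2 5.5 5.3
   vertex 2.9 5.8 1.0
  endloop
 endfacet
 facet normal -0.843 0.459 -0.281
  outer loop
   vertex 1.8 5.5 3.5
   vertex 1.1 2.5 0.7
   vertex 1.2 5.5 5.3
  endloop
 endfacet
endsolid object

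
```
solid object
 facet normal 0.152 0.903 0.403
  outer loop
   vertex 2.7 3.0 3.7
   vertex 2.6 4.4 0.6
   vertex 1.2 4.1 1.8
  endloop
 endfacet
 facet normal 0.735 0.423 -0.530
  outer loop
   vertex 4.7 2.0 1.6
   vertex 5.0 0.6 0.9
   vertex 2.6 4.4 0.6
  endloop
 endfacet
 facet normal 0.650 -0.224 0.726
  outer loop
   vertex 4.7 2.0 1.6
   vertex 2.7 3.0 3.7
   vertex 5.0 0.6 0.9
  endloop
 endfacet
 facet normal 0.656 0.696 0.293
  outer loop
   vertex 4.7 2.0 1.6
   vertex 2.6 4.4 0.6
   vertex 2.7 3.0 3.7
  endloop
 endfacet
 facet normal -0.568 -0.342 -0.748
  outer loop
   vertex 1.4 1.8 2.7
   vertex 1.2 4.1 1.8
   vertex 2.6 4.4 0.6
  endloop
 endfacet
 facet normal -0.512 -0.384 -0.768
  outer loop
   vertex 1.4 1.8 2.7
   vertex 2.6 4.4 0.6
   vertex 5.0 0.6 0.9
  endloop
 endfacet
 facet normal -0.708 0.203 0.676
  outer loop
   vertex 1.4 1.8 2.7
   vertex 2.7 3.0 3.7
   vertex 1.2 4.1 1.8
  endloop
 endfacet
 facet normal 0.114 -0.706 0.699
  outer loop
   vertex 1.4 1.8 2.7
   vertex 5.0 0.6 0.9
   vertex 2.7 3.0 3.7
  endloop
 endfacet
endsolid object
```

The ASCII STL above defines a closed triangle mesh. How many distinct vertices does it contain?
6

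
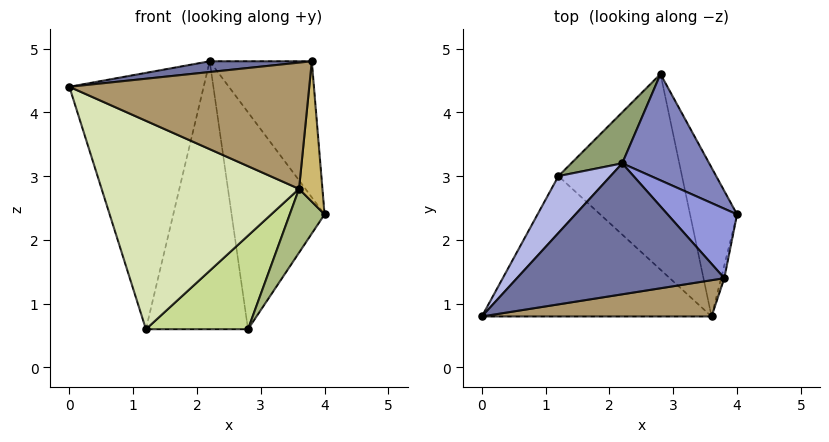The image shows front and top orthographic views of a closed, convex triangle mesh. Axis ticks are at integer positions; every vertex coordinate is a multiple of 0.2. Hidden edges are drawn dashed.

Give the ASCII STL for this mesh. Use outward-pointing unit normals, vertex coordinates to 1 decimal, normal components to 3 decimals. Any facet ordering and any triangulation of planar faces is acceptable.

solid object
 facet normal -0.092 -0.081 0.992
  outer loop
   vertex 2.2 3.2 4.8
   vertex 0.0 0.8 4.4
   vertex 3.8 1.4 4.8
  endloop
 endfacet
 facet normal 0.702 0.639 0.313
  outer loop
   vertex 2.2 3.2 4.8
   vertex 4.0 2.4 2.4
   vertex 2.8 4.6 0.6
  endloop
 endfacet
 facet normal 0.708 0.629 0.321
  outer loop
   vertex 2.2 3.2 4.8
   vertex 3.8 1.4 4.8
   vertex 4.0 2.4 2.4
  endloop
 endfacet
 facet normal -0.741 0.655 0.145
  outer loop
   vertex 1.2 3.0 0.6
   vertex 0.0 0.8 4.4
   vertex 2.2 3.2 4.8
  endloop
 endfacet
 facet normal -0.701 0.701 0.133
  outer loop
   vertex 1.2 3.0 0.6
   vertex 2.2 3.2 4.8
   vertex 2.8 4.6 0.6
  endloop
 endfacet
 facet normal 0.549 -0.329 -0.768
  outer loop
   vertex 3.6 0.8 2.8
   vertex 2.8 4.6 0.6
   vertex 4.0 2.4 2.4
  endloop
 endfacet
 facet normal 0.396 -0.396 -0.828
  outer loop
   vertex 3.6 0.8 2.8
   vertex 1.2 3.0 0.6
   vertex 2.8 4.6 0.6
  endloop
 endfacet
 facet normal -0.241 -0.805 -0.542
  outer loop
   vertex 3.6 0.8 2.8
   vertex 0.0 0.8 4.4
   vertex 1.2 3.0 0.6
  endloop
 endfacet
 facet normal 0.122 -0.954 0.274
  outer loop
   vertex 3.6 0.8 2.8
   vertex 3.8 1.4 4.8
   vertex 0.0 0.8 4.4
  endloop
 endfacet
 facet normal 0.969 -0.248 -0.023
  outer loop
   vertex 3.6 0.8 2.8
   vertex 4.0 2.4 2.4
   vertex 3.8 1.4 4.8
  endloop
 endfacet
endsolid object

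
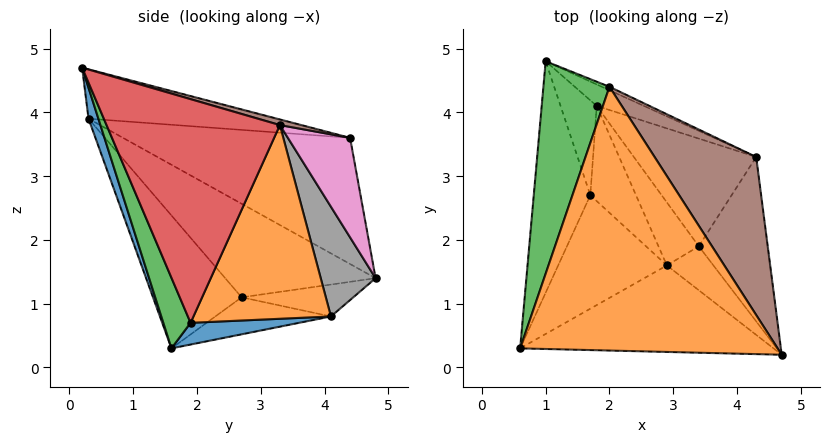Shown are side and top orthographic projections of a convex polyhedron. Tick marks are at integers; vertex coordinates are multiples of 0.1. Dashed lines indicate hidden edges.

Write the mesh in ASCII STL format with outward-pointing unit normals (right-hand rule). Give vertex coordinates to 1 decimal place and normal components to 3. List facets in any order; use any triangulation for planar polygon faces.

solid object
 facet normal 0.039 -0.948 -0.317
  outer loop
   vertex 2.9 1.6 0.3
   vertex 4.7 0.2 4.7
   vertex 0.6 0.3 3.9
  endloop
 endfacet
 facet normal -0.187 0.135 0.973
  outer loop
   vertex 2.0 4.4 3.6
   vertex 0.6 0.3 3.9
   vertex 4.7 0.2 4.7
  endloop
 endfacet
 facet normal -0.840 0.319 0.440
  outer loop
   vertex 2.0 4.4 3.6
   vertex 1.0 4.8 1.4
   vertex 0.6 0.3 3.9
  endloop
 endfacet
 facet normal -0.837 -0.207 -0.506
  outer loop
   vertex 1.7 2.7 1.1
   vertex 0.6 0.3 3.9
   vertex 1.0 4.8 1.4
  endloop
 endfacet
 facet normal -0.723 -0.358 -0.591
  outer loop
   vertex 1.7 2.7 1.1
   vertex 2.9 1.6 0.3
   vertex 0.6 0.3 3.9
  endloop
 endfacet
 facet normal 0.053 0.285 0.957
  outer loop
   vertex 4.3 3.3 3.8
   vertex 2.0 4.4 3.6
   vertex 4.7 0.2 4.7
  endloop
 endfacet
 facet normal 0.434 0.901 -0.033
  outer loop
   vertex 4.3 3.3 3.8
   vertex 1.0 4.8 1.4
   vertex 2.0 4.4 3.6
  endloop
 endfacet
 facet normal 0.537 0.811 -0.231
  outer loop
   vertex 1.8 4.1 0.8
   vertex 1.0 4.8 1.4
   vertex 4.3 3.3 3.8
  endloop
 endfacet
 facet normal -0.657 -0.113 -0.745
  outer loop
   vertex 1.8 4.1 0.8
   vertex 1.7 2.7 1.1
   vertex 1.0 4.8 1.4
  endloop
 endfacet
 facet normal -0.625 -0.121 -0.771
  outer loop
   vertex 1.8 4.1 0.8
   vertex 2.9 1.6 0.3
   vertex 1.7 2.7 1.1
  endloop
 endfacet
 facet normal 0.442 0.359 -0.822
  outer loop
   vertex 3.4 1.9 0.7
   vertex 2.9 1.6 0.3
   vertex 1.8 4.1 0.8
  endloop
 endfacet
 facet normal 0.712 0.539 -0.450
  outer loop
   vertex 3.4 1.9 0.7
   vertex 1.8 4.1 0.8
   vertex 4.3 3.3 3.8
  endloop
 endfacet
 facet normal 0.698 -0.549 -0.460
  outer loop
   vertex 3.4 1.9 0.7
   vertex 4.7 0.2 4.7
   vertex 2.9 1.6 0.3
  endloop
 endfacet
 facet normal 0.955 0.038 -0.294
  outer loop
   vertex 3.4 1.9 0.7
   vertex 4.3 3.3 3.8
   vertex 4.7 0.2 4.7
  endloop
 endfacet
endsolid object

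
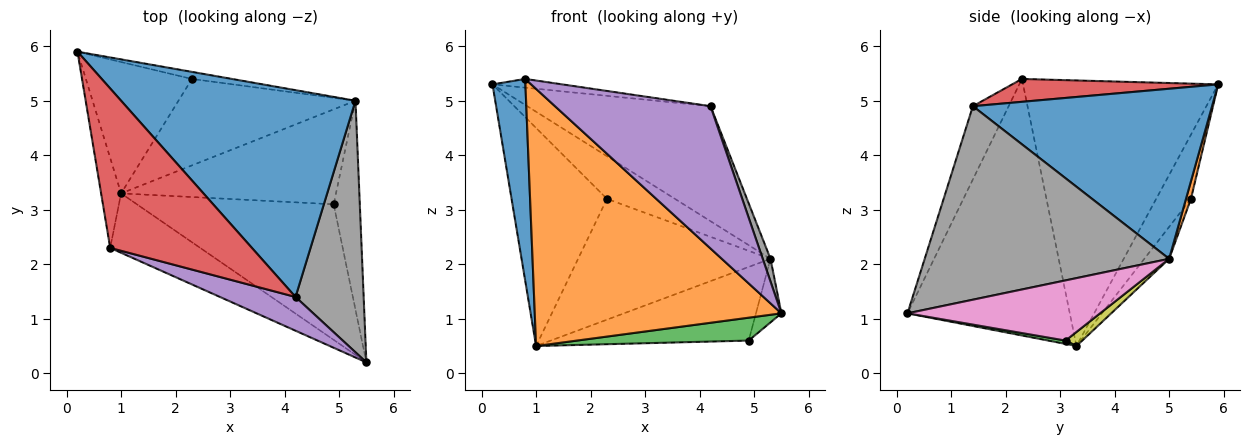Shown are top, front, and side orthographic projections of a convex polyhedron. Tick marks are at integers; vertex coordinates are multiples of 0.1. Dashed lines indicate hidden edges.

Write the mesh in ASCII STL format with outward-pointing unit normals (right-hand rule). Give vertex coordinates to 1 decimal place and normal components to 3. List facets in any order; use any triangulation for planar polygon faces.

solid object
 facet normal -0.983 -0.166 -0.074
  outer loop
   vertex 1.0 3.3 0.5
   vertex 0.8 2.3 5.4
   vertex 0.2 5.9 5.3
  endloop
 endfacet
 facet normal -0.540 -0.820 -0.189
  outer loop
   vertex 1.0 3.3 0.5
   vertex 5.5 0.2 1.1
   vertex 0.8 2.3 5.4
  endloop
 endfacet
 facet normal 0.017 -0.167 -0.986
  outer loop
   vertex 4.9 3.1 0.6
   vertex 5.5 0.2 1.1
   vertex 1.0 3.3 0.5
  endloop
 endfacet
 facet normal 0.159 0.054 0.986
  outer loop
   vertex 4.2 1.4 4.9
   vertex 0.2 5.9 5.3
   vertex 0.8 2.3 5.4
  endloop
 endfacet
 facet normal -0.218 -0.950 0.225
  outer loop
   vertex 4.2 1.4 4.9
   vertex 0.8 2.3 5.4
   vertex 5.5 0.2 1.1
  endloop
 endfacet
 facet normal -0.298 0.818 -0.493
  outer loop
   vertex 2.3 5.4 3.2
   vertex 1.0 3.3 0.5
   vertex 0.2 5.9 5.3
  endloop
 endfacet
 facet normal 0.911 0.120 -0.395
  outer loop
   vertex 5.3 5.0 2.1
   vertex 5.5 0.2 1.1
   vertex 4.9 3.1 0.6
  endloop
 endfacet
 facet normal 0.943 -0.030 0.332
  outer loop
   vertex 5.3 5.0 2.1
   vertex 4.2 1.4 4.9
   vertex 5.5 0.2 1.1
  endloop
 endfacet
 facet normal 0.052 0.612 -0.789
  outer loop
   vertex 5.3 5.0 2.1
   vertex 4.9 3.1 0.6
   vertex 1.0 3.3 0.5
  endloop
 endfacet
 facet normal -0.104 0.809 -0.579
  outer loop
   vertex 5.3 5.0 2.1
   vertex 1.0 3.3 0.5
   vertex 2.3 5.4 3.2
  endloop
 endfacet
 facet normal 0.536 0.410 0.738
  outer loop
   vertex 5.3 5.0 2.1
   vertex 0.2 5.9 5.3
   vertex 4.2 1.4 4.9
  endloop
 endfacet
 facet normal 0.072 0.984 -0.163
  outer loop
   vertex 5.3 5.0 2.1
   vertex 2.3 5.4 3.2
   vertex 0.2 5.9 5.3
  endloop
 endfacet
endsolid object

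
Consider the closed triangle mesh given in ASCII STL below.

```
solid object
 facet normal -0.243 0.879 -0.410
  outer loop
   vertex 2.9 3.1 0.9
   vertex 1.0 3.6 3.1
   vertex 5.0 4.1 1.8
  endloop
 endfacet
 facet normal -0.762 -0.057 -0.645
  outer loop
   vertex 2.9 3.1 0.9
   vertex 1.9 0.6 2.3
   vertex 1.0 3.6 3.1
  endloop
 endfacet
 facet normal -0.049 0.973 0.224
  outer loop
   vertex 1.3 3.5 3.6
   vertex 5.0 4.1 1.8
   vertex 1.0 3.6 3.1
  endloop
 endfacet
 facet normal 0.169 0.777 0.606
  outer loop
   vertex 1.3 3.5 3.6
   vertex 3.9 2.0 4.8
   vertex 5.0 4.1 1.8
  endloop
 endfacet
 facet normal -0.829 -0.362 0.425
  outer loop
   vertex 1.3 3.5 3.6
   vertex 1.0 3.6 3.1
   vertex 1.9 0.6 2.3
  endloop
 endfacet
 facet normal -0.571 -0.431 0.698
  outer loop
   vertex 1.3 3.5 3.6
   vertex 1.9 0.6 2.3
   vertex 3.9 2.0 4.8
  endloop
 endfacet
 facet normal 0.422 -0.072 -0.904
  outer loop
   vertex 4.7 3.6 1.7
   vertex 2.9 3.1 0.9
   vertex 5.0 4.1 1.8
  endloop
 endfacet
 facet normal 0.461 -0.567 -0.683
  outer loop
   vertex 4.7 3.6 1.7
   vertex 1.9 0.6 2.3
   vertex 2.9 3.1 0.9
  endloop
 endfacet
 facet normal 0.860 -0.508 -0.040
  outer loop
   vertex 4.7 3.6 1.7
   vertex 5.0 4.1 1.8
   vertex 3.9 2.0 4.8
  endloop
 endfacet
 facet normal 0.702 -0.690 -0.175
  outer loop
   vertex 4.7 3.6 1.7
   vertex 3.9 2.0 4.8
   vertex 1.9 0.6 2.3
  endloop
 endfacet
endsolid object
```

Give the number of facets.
10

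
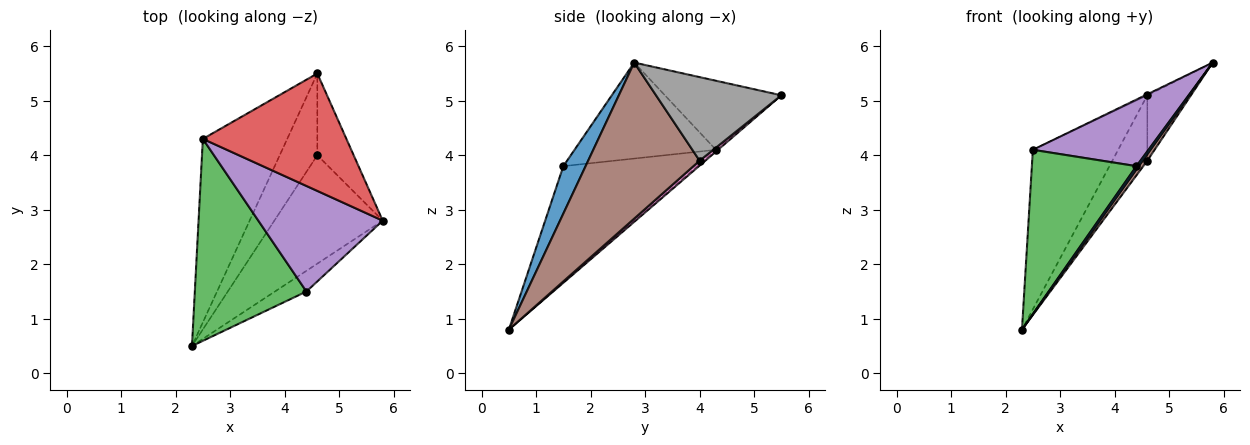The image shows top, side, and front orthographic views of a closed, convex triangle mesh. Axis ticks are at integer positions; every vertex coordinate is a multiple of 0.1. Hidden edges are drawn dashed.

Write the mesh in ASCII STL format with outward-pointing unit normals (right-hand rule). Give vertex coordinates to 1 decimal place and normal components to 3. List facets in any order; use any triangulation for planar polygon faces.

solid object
 facet normal 0.830 -0.087 -0.552
  outer loop
   vertex 4.4 1.5 3.8
   vertex 2.3 0.5 0.8
   vertex 5.8 2.8 5.7
  endloop
 endfacet
 facet normal -0.016 0.656 -0.755
  outer loop
   vertex 2.5 4.3 4.1
   vertex 4.6 5.5 5.1
   vertex 2.3 0.5 0.8
  endloop
 endfacet
 facet normal -0.628 -0.491 0.603
  outer loop
   vertex 2.5 4.3 4.1
   vertex 2.3 0.5 0.8
   vertex 4.4 1.5 3.8
  endloop
 endfacet
 facet normal -0.433 0.008 0.901
  outer loop
   vertex 2.5 4.3 4.1
   vertex 5.8 2.8 5.7
   vertex 4.6 5.5 5.1
  endloop
 endfacet
 facet normal -0.547 -0.447 0.708
  outer loop
   vertex 2.5 4.3 4.1
   vertex 4.4 1.5 3.8
   vertex 5.8 2.8 5.7
  endloop
 endfacet
 facet normal 0.821 -0.034 -0.570
  outer loop
   vertex 4.6 4.0 3.9
   vertex 5.8 2.8 5.7
   vertex 2.3 0.5 0.8
  endloop
 endfacet
 facet normal 0.101 0.621 -0.777
  outer loop
   vertex 4.6 4.0 3.9
   vertex 2.3 0.5 0.8
   vertex 4.6 5.5 5.1
  endloop
 endfacet
 facet normal 0.874 0.304 -0.380
  outer loop
   vertex 4.6 4.0 3.9
   vertex 4.6 5.5 5.1
   vertex 5.8 2.8 5.7
  endloop
 endfacet
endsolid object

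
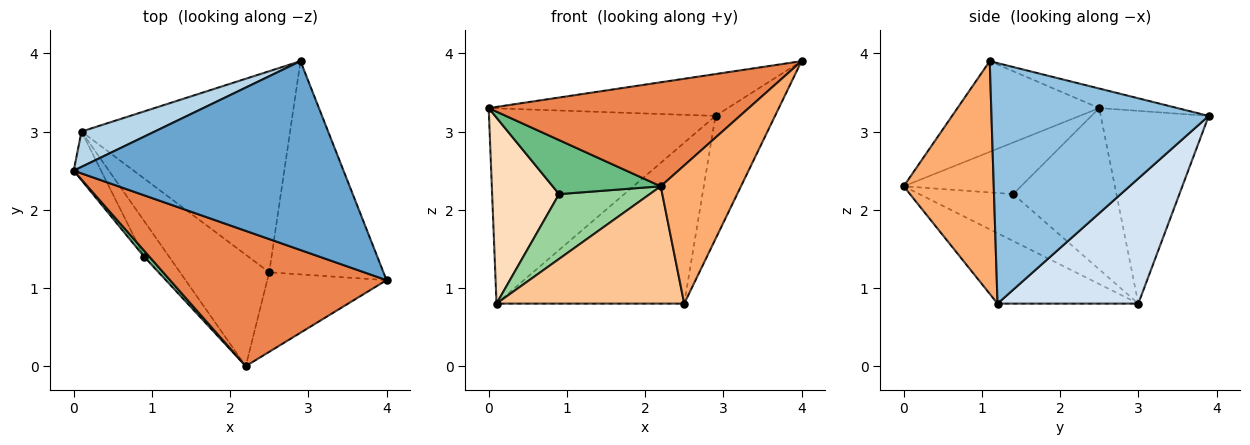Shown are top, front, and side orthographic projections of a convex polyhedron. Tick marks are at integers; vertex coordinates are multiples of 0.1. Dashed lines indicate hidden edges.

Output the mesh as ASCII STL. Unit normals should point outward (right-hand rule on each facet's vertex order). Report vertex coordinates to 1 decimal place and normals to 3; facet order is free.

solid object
 facet normal -0.071 0.216 0.974
  outer loop
   vertex 2.9 3.9 3.2
   vertex 0.0 2.5 3.3
   vertex 4.0 1.1 3.9
  endloop
 endfacet
 facet normal 0.877 0.240 -0.417
  outer loop
   vertex 2.5 1.2 0.8
   vertex 2.9 3.9 3.2
   vertex 4.0 1.1 3.9
  endloop
 endfacet
 facet normal -0.425 0.891 0.161
  outer loop
   vertex 0.1 3.0 0.8
   vertex 0.0 2.5 3.3
   vertex 2.9 3.9 3.2
  endloop
 endfacet
 facet normal 0.424 0.566 -0.707
  outer loop
   vertex 0.1 3.0 0.8
   vertex 2.9 3.9 3.2
   vertex 2.5 1.2 0.8
  endloop
 endfacet
 facet normal -0.315 -0.578 0.752
  outer loop
   vertex 2.2 0.0 2.3
   vertex 4.0 1.1 3.9
   vertex 0.0 2.5 3.3
  endloop
 endfacet
 facet normal 0.697 -0.621 -0.357
  outer loop
   vertex 2.2 0.0 2.3
   vertex 2.5 1.2 0.8
   vertex 4.0 1.1 3.9
  endloop
 endfacet
 facet normal -0.478 -0.637 -0.605
  outer loop
   vertex 2.2 0.0 2.3
   vertex 0.1 3.0 0.8
   vertex 2.5 1.2 0.8
  endloop
 endfacet
 facet normal -0.831 -0.539 -0.141
  outer loop
   vertex 0.9 1.4 2.2
   vertex 0.0 2.5 3.3
   vertex 0.1 3.0 0.8
  endloop
 endfacet
 facet normal -0.733 -0.676 0.076
  outer loop
   vertex 0.9 1.4 2.2
   vertex 2.2 0.0 2.3
   vertex 0.0 2.5 3.3
  endloop
 endfacet
 facet normal -0.671 -0.649 -0.358
  outer loop
   vertex 0.9 1.4 2.2
   vertex 0.1 3.0 0.8
   vertex 2.2 0.0 2.3
  endloop
 endfacet
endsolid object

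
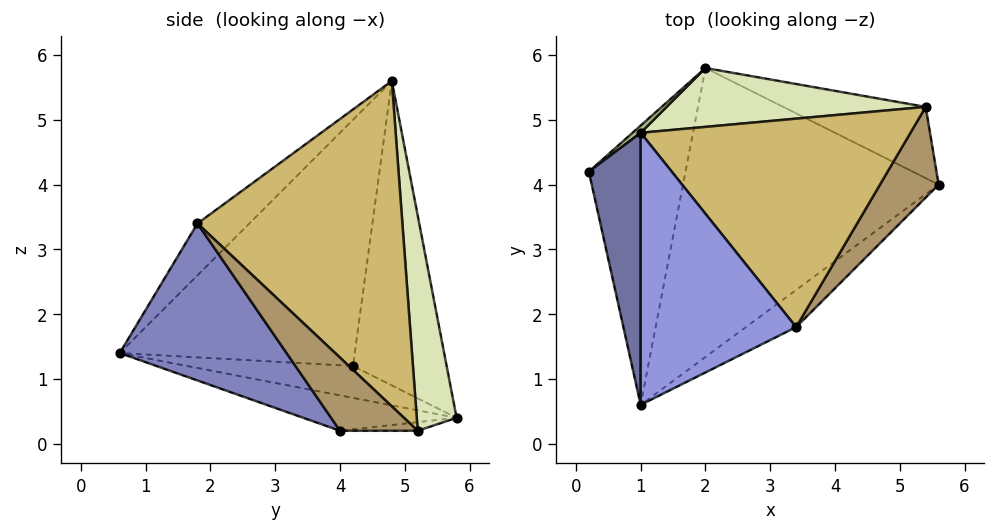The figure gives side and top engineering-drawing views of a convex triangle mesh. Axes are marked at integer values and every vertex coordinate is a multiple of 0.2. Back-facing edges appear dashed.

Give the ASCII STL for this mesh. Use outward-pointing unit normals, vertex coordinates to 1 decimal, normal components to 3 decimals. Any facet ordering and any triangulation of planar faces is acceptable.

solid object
 facet normal -0.958 -0.202 0.202
  outer loop
   vertex 1.0 4.8 5.6
   vertex 0.2 4.2 1.2
   vertex 1.0 0.6 1.4
  endloop
 endfacet
 facet normal 0.555 -0.813 -0.178
  outer loop
   vertex 3.4 1.8 3.4
   vertex 1.0 0.6 1.4
   vertex 5.6 4.0 0.2
  endloop
 endfacet
 facet normal -0.229 -0.688 0.688
  outer loop
   vertex 3.4 1.8 3.4
   vertex 1.0 4.8 5.6
   vertex 1.0 0.6 1.4
  endloop
 endfacet
 facet normal -0.311 -0.121 -0.943
  outer loop
   vertex 2.0 5.8 0.4
   vertex 1.0 0.6 1.4
   vertex 0.2 4.2 1.2
  endloop
 endfacet
 facet normal -0.135 -0.162 -0.977
  outer loop
   vertex 2.0 5.8 0.4
   vertex 5.6 4.0 0.2
   vertex 1.0 0.6 1.4
  endloop
 endfacet
 facet normal -0.660 0.751 0.018
  outer loop
   vertex 2.0 5.8 0.4
   vertex 0.2 4.2 1.2
   vertex 1.0 4.8 5.6
  endloop
 endfacet
 facet normal -0.060 -0.010 -0.998
  outer loop
   vertex 5.4 5.2 0.2
   vertex 5.6 4.0 0.2
   vertex 2.0 5.8 0.4
  endloop
 endfacet
 facet normal 0.182 0.959 0.219
  outer loop
   vertex 5.4 5.2 0.2
   vertex 2.0 5.8 0.4
   vertex 1.0 4.8 5.6
  endloop
 endfacet
 facet normal 0.774 0.129 0.620
  outer loop
   vertex 5.4 5.2 0.2
   vertex 3.4 1.8 3.4
   vertex 5.6 4.0 0.2
  endloop
 endfacet
 facet normal 0.762 0.146 0.631
  outer loop
   vertex 5.4 5.2 0.2
   vertex 1.0 4.8 5.6
   vertex 3.4 1.8 3.4
  endloop
 endfacet
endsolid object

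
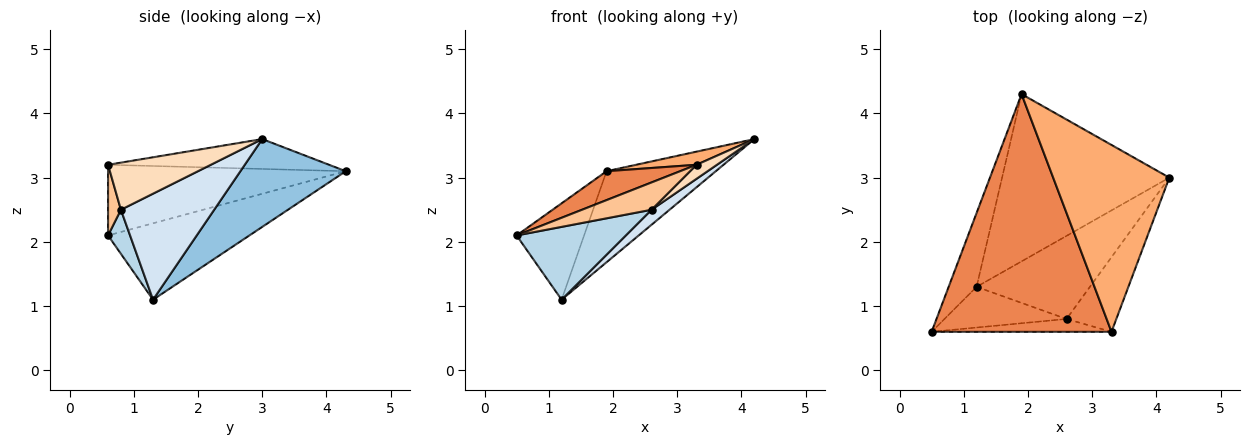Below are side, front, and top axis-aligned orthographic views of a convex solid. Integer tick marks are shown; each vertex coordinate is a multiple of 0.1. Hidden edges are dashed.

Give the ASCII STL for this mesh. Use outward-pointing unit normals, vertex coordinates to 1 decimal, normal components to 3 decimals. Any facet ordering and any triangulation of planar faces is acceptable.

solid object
 facet normal -0.857 0.409 -0.314
  outer loop
   vertex 1.2 1.3 1.1
   vertex 0.5 0.6 2.1
   vertex 1.9 4.3 3.1
  endloop
 endfacet
 facet normal 0.419 0.434 -0.798
  outer loop
   vertex 1.2 1.3 1.1
   vertex 1.9 4.3 3.1
   vertex 4.2 3.0 3.6
  endloop
 endfacet
 facet normal 0.173 -0.860 -0.480
  outer loop
   vertex 2.6 0.8 2.5
   vertex 0.5 0.6 2.1
   vertex 1.2 1.3 1.1
  endloop
 endfacet
 facet normal 0.677 -0.131 -0.724
  outer loop
   vertex 2.6 0.8 2.5
   vertex 1.2 1.3 1.1
   vertex 4.2 3.0 3.6
  endloop
 endfacet
 facet normal -0.363 -0.112 0.925
  outer loop
   vertex 3.3 0.6 3.2
   vertex 1.9 4.3 3.1
   vertex 0.5 0.6 2.1
  endloop
 endfacet
 facet normal -0.248 -0.068 0.966
  outer loop
   vertex 3.3 0.6 3.2
   vertex 4.2 3.0 3.6
   vertex 1.9 4.3 3.1
  endloop
 endfacet
 facet normal 0.165 -0.892 -0.420
  outer loop
   vertex 3.3 0.6 3.2
   vertex 0.5 0.6 2.1
   vertex 2.6 0.8 2.5
  endloop
 endfacet
 facet normal 0.681 -0.135 -0.720
  outer loop
   vertex 3.3 0.6 3.2
   vertex 2.6 0.8 2.5
   vertex 4.2 3.0 3.6
  endloop
 endfacet
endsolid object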